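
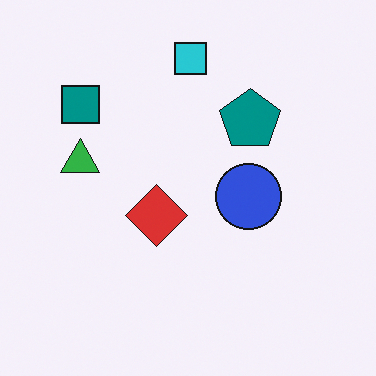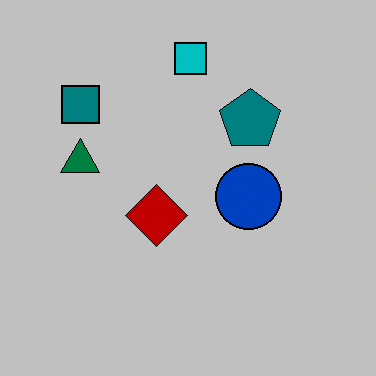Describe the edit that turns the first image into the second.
This is the original image aggressively posterized.

Each flat color has snapped to a coarser quantized level — most visibly, the near-white background has dropped to a flat grey.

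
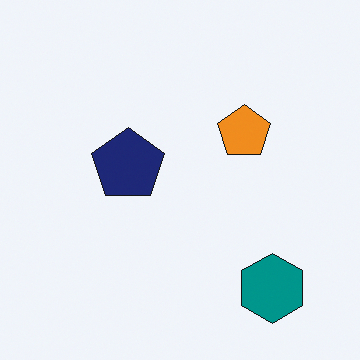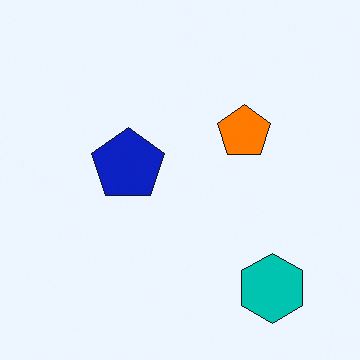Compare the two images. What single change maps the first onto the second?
The transformation is: heavily oversaturated.

All colors are more vivid — a global saturation change.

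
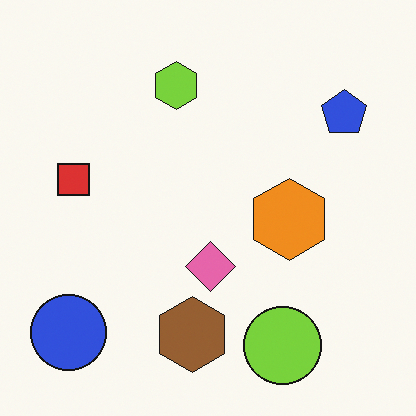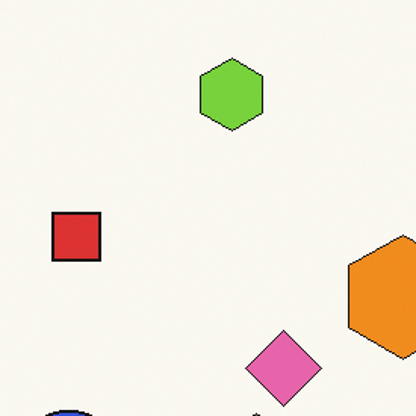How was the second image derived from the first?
Cropped to a modestly smaller region and rescaled.

The visible shapes are larger and the field of view is narrower; shapes near the original edges may be partly or wholly outside the frame — a crop-and-rescale.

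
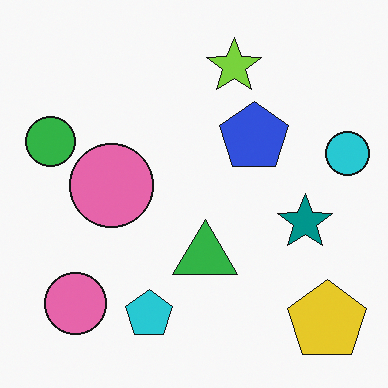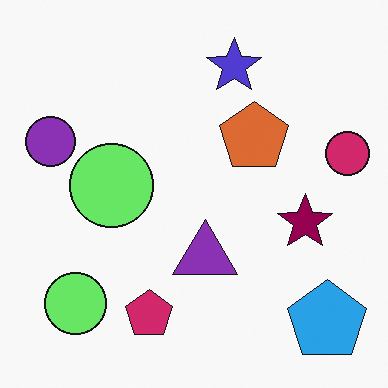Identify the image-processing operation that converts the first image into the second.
It was hue-shifted through roughly a third of the color wheel.

Every shape's color has rotated by the same amount around the hue wheel — a uniform hue shift.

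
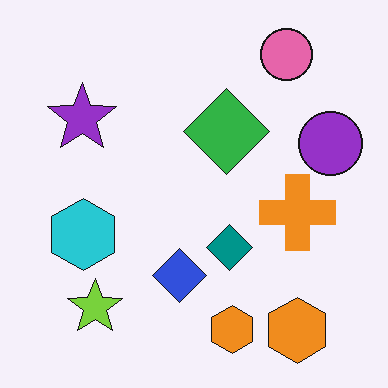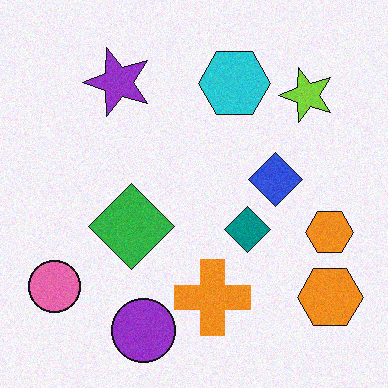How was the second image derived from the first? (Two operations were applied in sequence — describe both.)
It was degraded with a light layer of grain, then transposed (reflected across the top-left ↔ bottom-right diagonal).

Random speckle covers the whole image, including the flat background. Shapes have swapped their row and column positions — what was in the top-right is now in the bottom-left — a diagonal reflection.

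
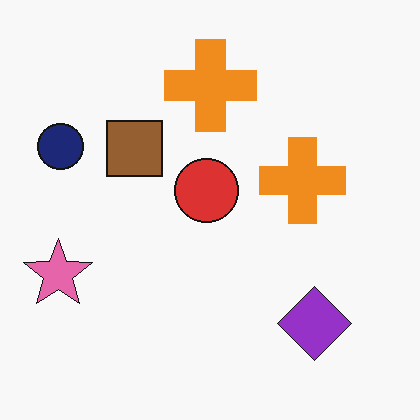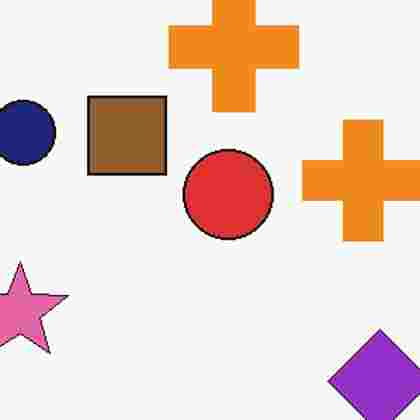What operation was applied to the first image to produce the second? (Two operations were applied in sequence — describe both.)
The image was cropped slightly and scaled back up, then heavily JPEG-compressed with obvious blocking artifacts.

The visible shapes are larger and the field of view is narrower; shapes near the original edges may be partly or wholly outside the frame — a crop-and-rescale. Blocky 8×8 compression artifacts appear around shape edges and the flat background shows ringing — characteristic JPEG degradation.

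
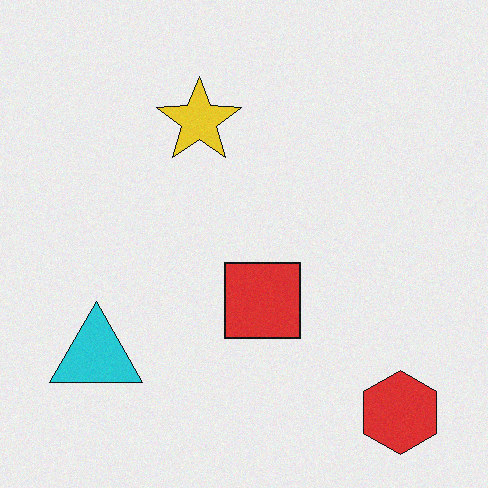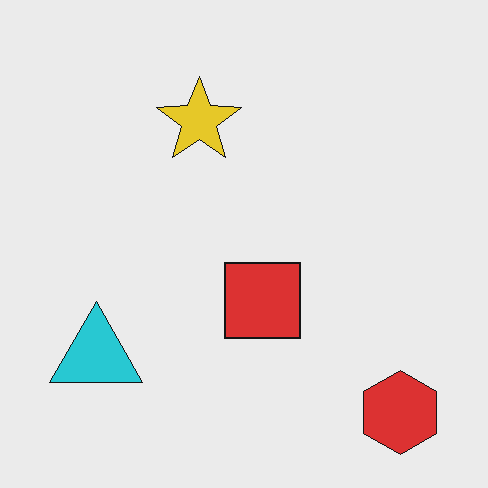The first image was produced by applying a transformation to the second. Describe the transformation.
This is the original image degraded with a light layer of grain.

Random speckle covers the whole image, including the flat background.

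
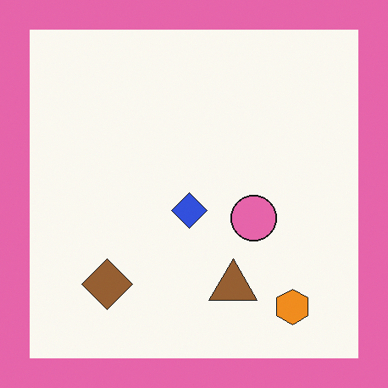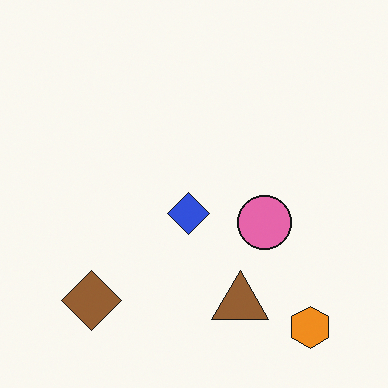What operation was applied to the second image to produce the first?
It was framed with a pink border.

A solid pink frame runs around the edge of the first image, with the content slightly shrunk inside it.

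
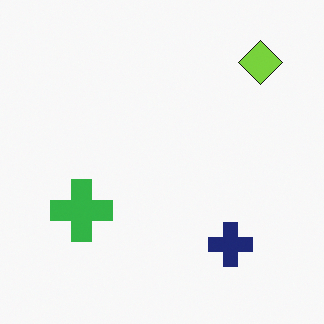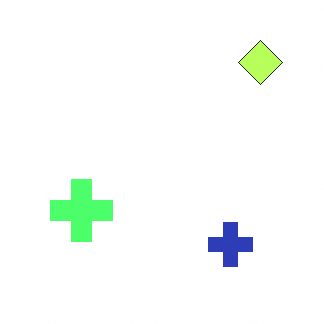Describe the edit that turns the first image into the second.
The image was noticeably brightened.

Every pixel — background and shapes alike — is uniformly brightened.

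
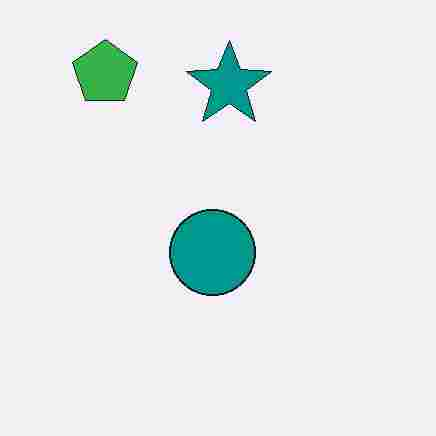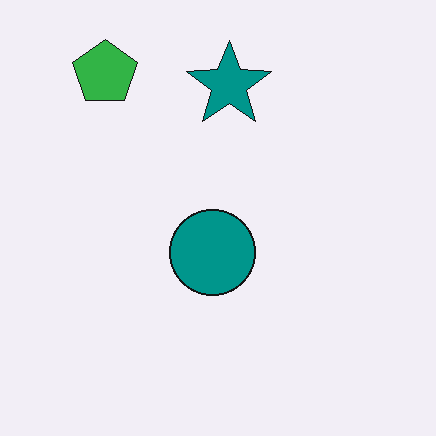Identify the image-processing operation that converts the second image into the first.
The first image is the second heavily JPEG-compressed with obvious blocking artifacts.

Blocky 8×8 compression artifacts appear around shape edges and the flat background shows ringing — characteristic JPEG degradation.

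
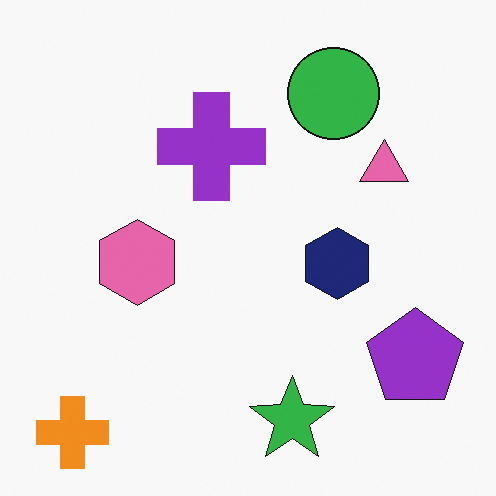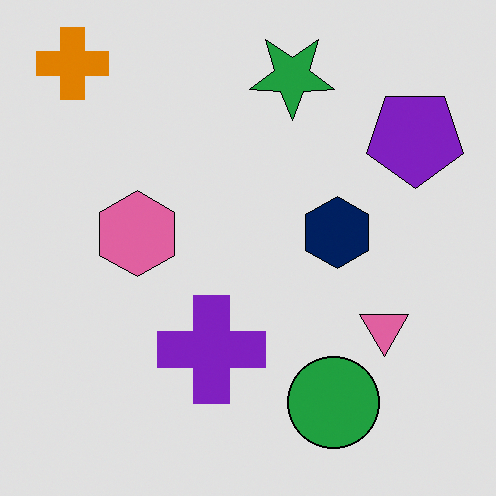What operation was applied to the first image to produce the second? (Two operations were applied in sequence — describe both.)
The transformation is: flipped vertically (top ↔ bottom), then moderately posterized.

The orange cross is in the bottom-left of the first image and the top-left of the second — shapes on opposite sides of the horizontal midline have swapped in a mirror flip. Each flat color has snapped to a coarser quantized level — most visibly, the near-white background has dropped to a flat grey.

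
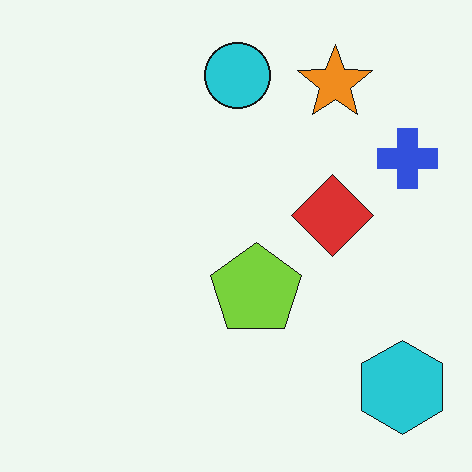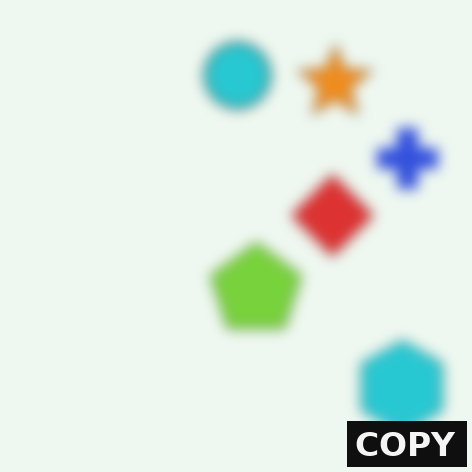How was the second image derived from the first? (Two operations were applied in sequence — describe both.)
It was strongly gaussian-blurred, then watermarked with the text "COPY" in the lower-right corner.

Shape edges and outlines are uniformly softened across the whole image. A dark label reading "COPY" appears in the lower-right corner.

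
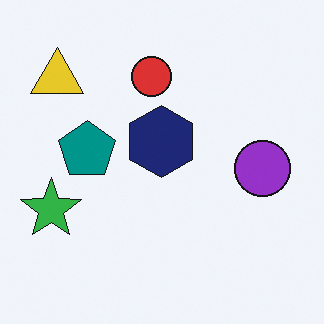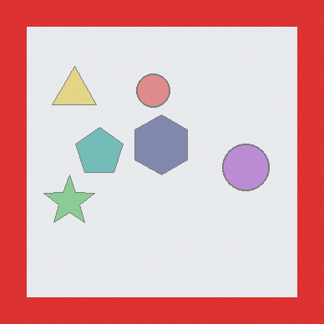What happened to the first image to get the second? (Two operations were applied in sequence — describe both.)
The image was washed out (contrast reduced), then framed with a red border.

Tones are pushed toward mid-grey across the whole image — a global contrast change. A solid red frame runs around the edge of the second image, with the content slightly shrunk inside it.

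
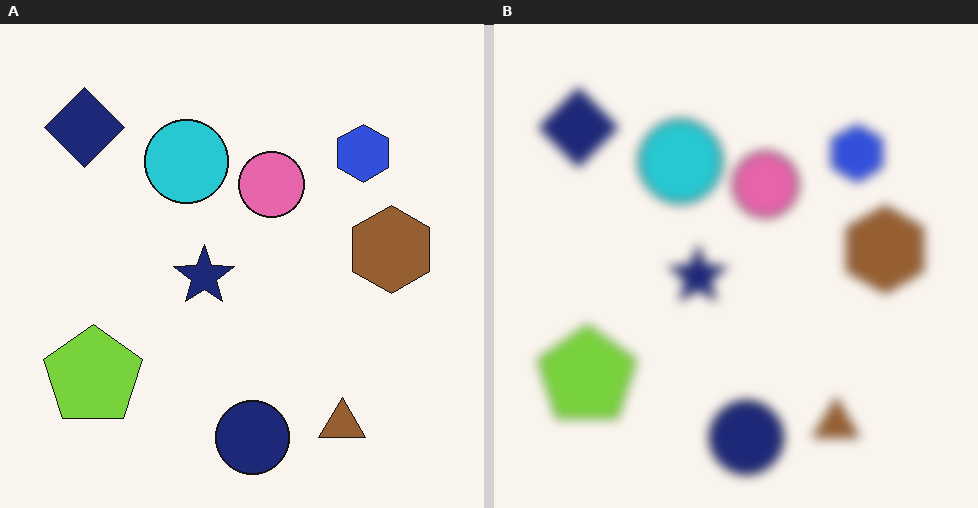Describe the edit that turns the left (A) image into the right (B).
Heavily blurred.

Shape edges and outlines are uniformly softened across the whole image.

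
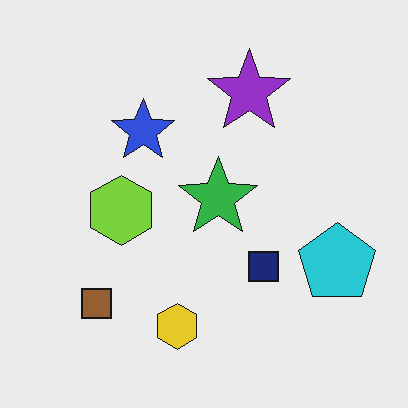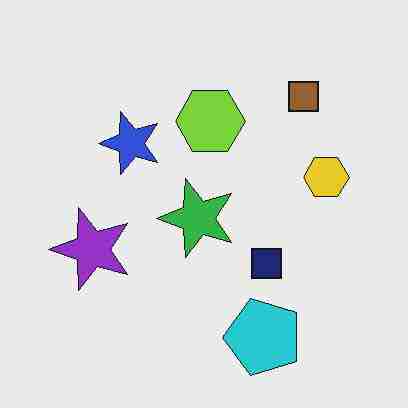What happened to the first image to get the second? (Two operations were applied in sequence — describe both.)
Degraded with heavy JPEG compression, then transposed (reflected across the top-left ↔ bottom-right diagonal).

Blocky 8×8 compression artifacts appear around shape edges and the flat background shows ringing — characteristic JPEG degradation. Shapes have swapped their row and column positions — what was in the top-right is now in the bottom-left — a diagonal reflection.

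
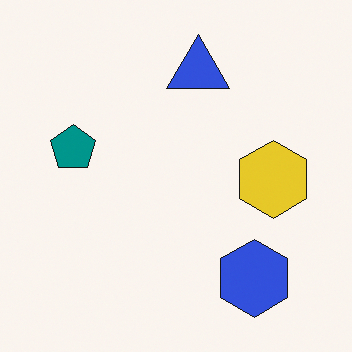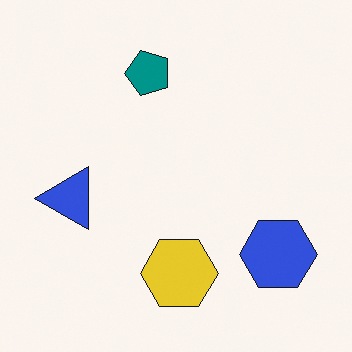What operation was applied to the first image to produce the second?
Transposed (reflected across the top-left ↔ bottom-right diagonal).

Shapes have swapped their row and column positions — what was in the top-right is now in the bottom-left — a diagonal reflection.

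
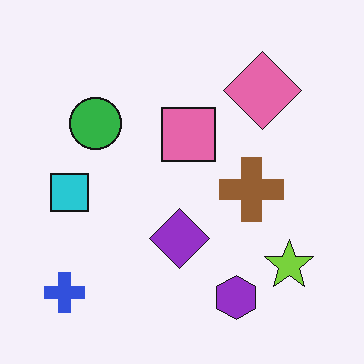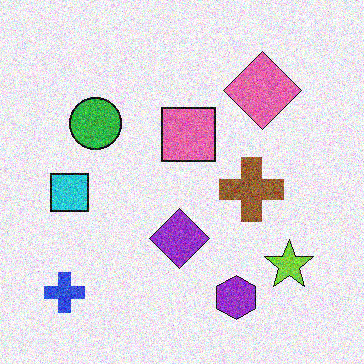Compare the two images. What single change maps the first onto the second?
The transformation is: degraded with heavy additive noise.

Random speckle covers the whole image, including the flat background.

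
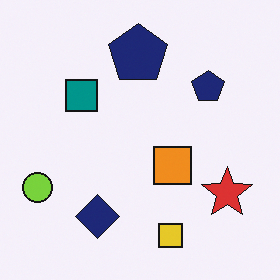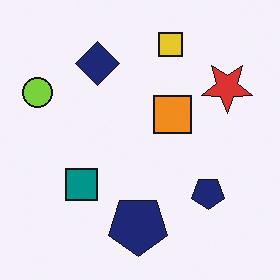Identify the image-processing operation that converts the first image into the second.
The image was flipped vertically (top ↔ bottom).

The yellow square is in the bottom of the first image and the top of the second — shapes on opposite sides of the horizontal midline have swapped in a mirror flip.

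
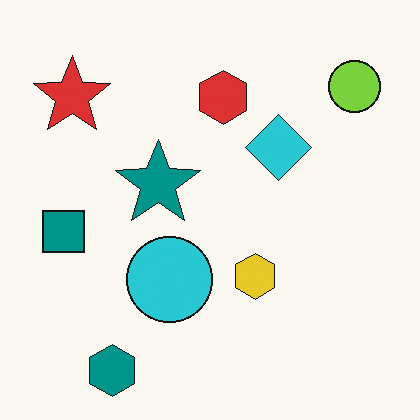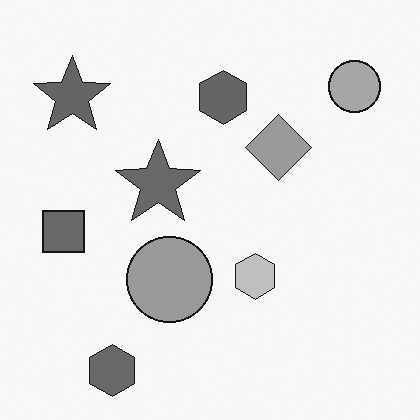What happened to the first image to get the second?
The transformation is: converted to grayscale.

All color is removed — every shape is now a shade of grey.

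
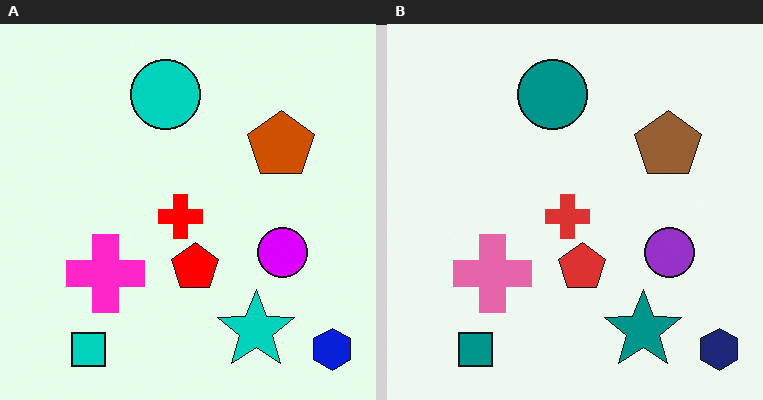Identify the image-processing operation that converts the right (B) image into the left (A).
Made much more vivid (saturation change).

All colors are more vivid — a global saturation change.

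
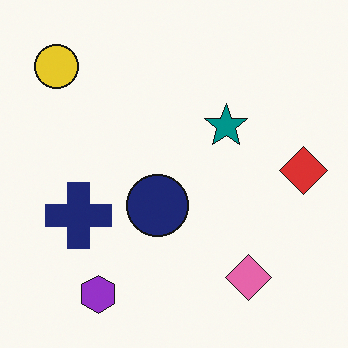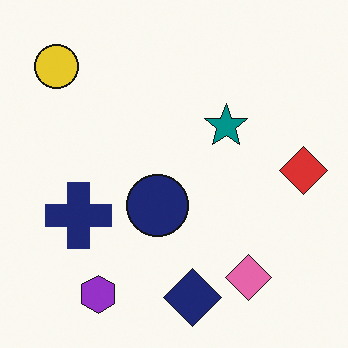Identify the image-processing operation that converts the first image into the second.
The transformation is: overlaid with an additional navy diamond.

A navy diamond appears in the second image that is absent from the first.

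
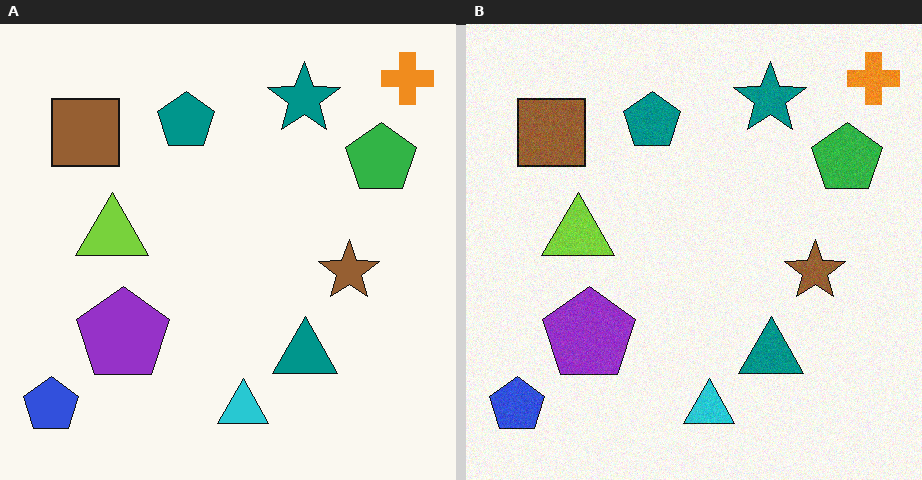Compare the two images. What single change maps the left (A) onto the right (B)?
The image was degraded with subtle gaussian noise.

Random speckle covers the whole image, including the flat background.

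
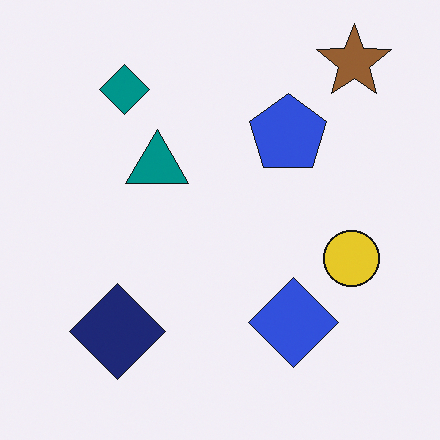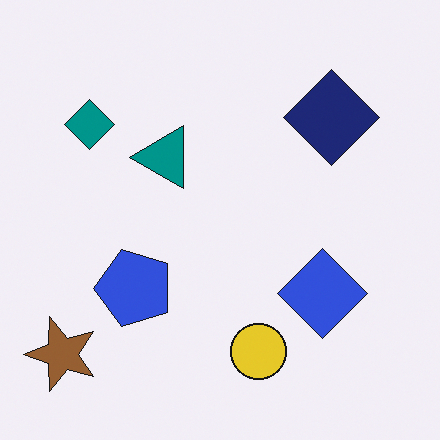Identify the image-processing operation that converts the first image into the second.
Transposed (reflected across the top-left ↔ bottom-right diagonal).

Shapes have swapped their row and column positions — what was in the top-right is now in the bottom-left — a diagonal reflection.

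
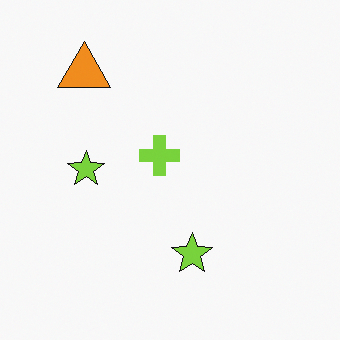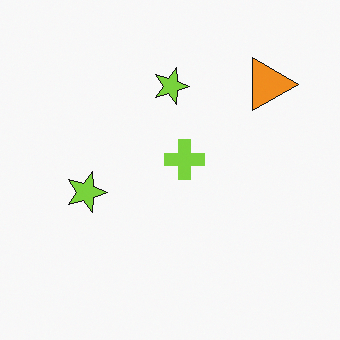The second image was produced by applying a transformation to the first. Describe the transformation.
It was rotated 90° clockwise.

The orange triangle sits in the top-left of the first image and the top-right of the second — consistent with a whole-image 90° clockwise rotation.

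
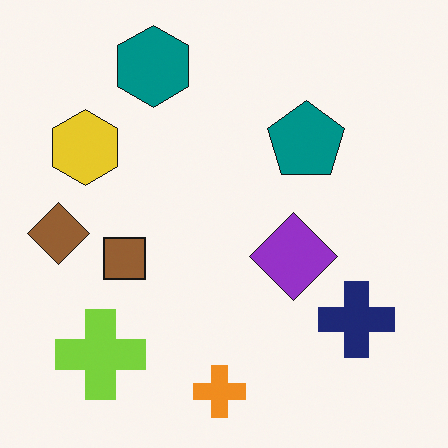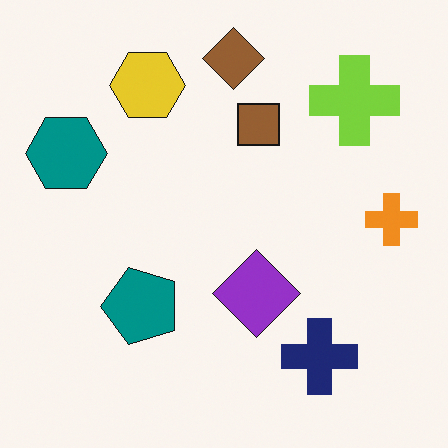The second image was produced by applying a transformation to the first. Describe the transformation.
Transposed (reflected across the top-left ↔ bottom-right diagonal).

Shapes have swapped their row and column positions — what was in the top-right is now in the bottom-left — a diagonal reflection.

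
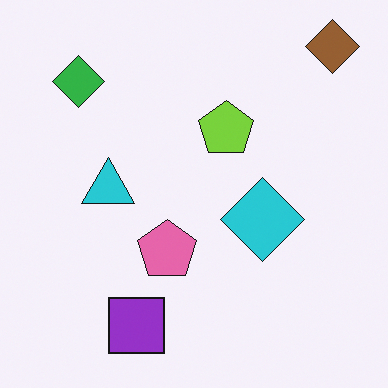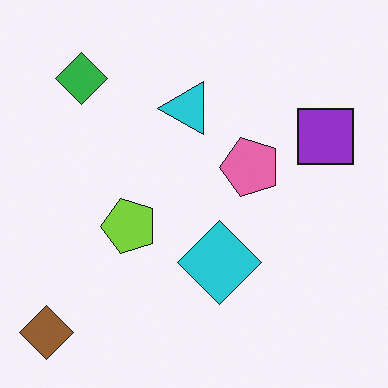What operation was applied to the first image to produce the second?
Transposed (reflected across the top-left ↔ bottom-right diagonal).

Shapes have swapped their row and column positions — what was in the top-right is now in the bottom-left — a diagonal reflection.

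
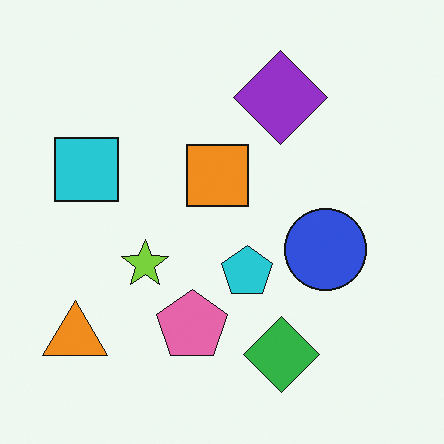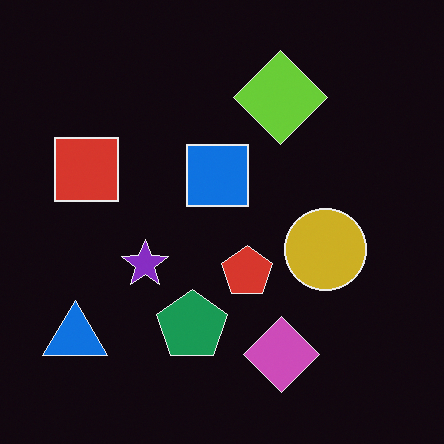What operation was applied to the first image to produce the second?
The second image is the first color-inverted (negative).

The light background has become dark and every shape's color is its complement — a photographic negative.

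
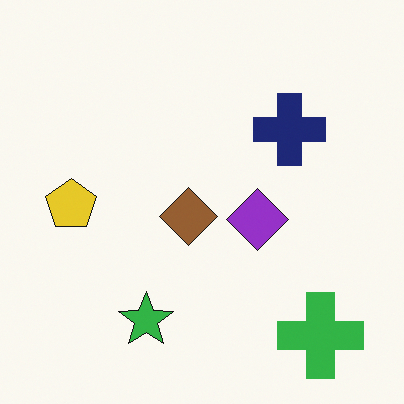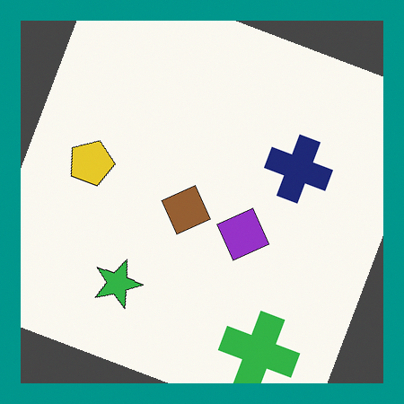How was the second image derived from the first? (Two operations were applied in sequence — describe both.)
This is the original image rotated clockwise by a clearly visible amount, then framed with a teal border.

Every shape is tilted by the same angle and the image corners show triangular fill wedges — a whole-image rotation by a non-right angle. A solid teal frame runs around the edge of the second image, with the content slightly shrunk inside it.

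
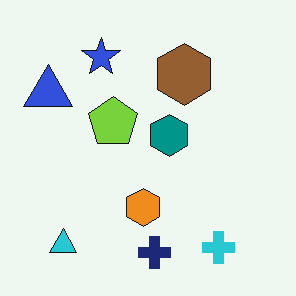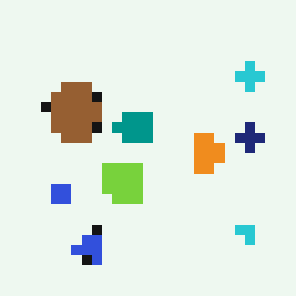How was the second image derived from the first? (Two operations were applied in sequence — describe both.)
The image was rotated 90° counter-clockwise, then coarsely pixelated.

The cyan triangle sits in the bottom-left of the first image and the bottom-right of the second — consistent with a whole-image 90° counter-clockwise rotation. Shapes are reduced to large square blocks; fine edges and outlines are lost — a downscale-then-upscale (mosaic) effect.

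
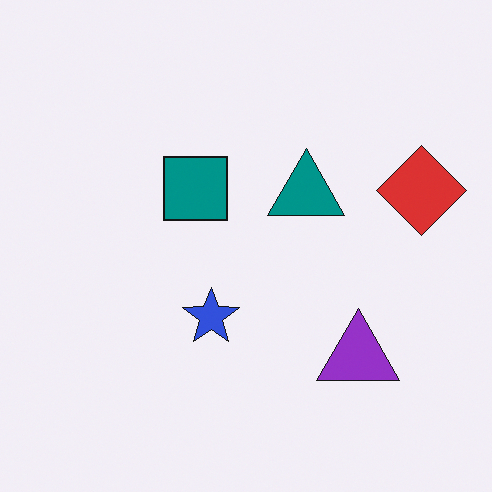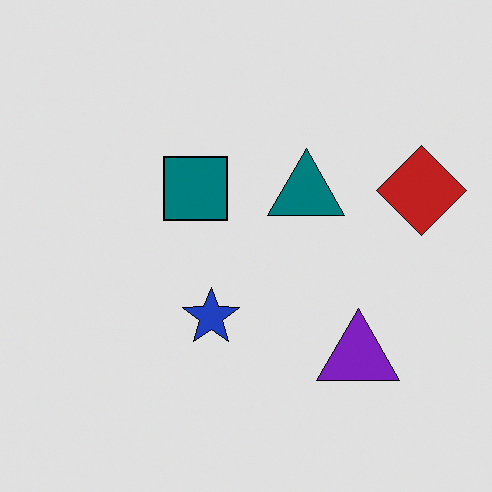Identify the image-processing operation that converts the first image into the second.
The transformation is: posterized to a reduced palette.

Each flat color has snapped to a coarser quantized level — most visibly, the near-white background has dropped to a flat grey.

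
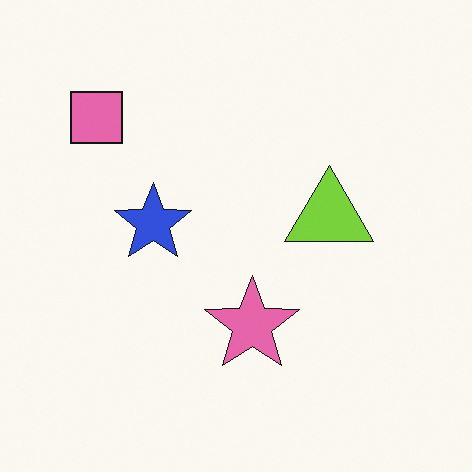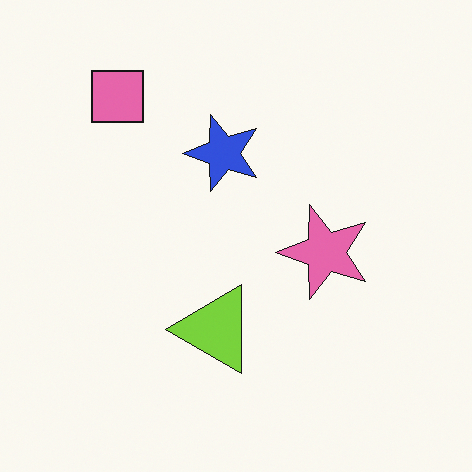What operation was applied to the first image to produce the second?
The second image is the first transposed (reflected across the top-left ↔ bottom-right diagonal).

Shapes have swapped their row and column positions — what was in the top-right is now in the bottom-left — a diagonal reflection.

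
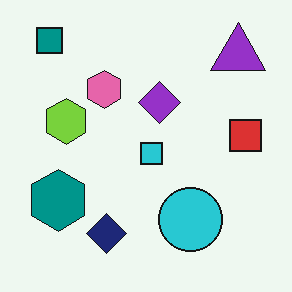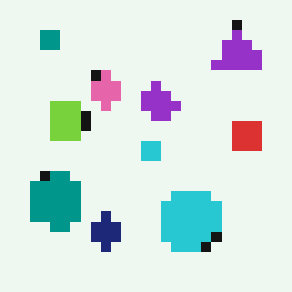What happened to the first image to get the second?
The image was heavily pixelated into large blocks.

Shapes are reduced to large square blocks; fine edges and outlines are lost — a downscale-then-upscale (mosaic) effect.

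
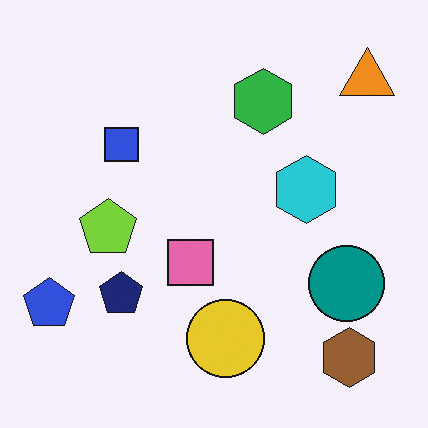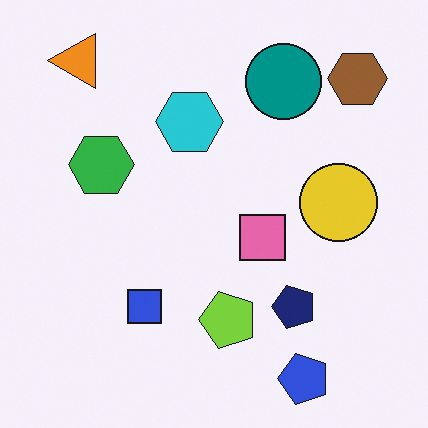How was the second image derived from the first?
Rotated 90° counter-clockwise.

The orange triangle sits in the top-right of the first image and the top-left of the second — consistent with a whole-image 90° counter-clockwise rotation.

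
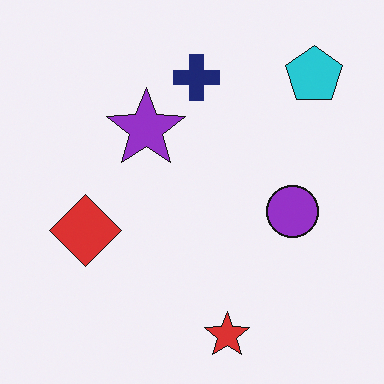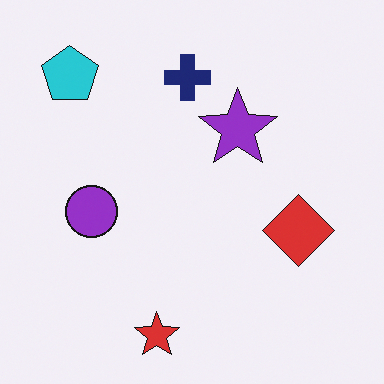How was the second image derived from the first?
It was flipped horizontally (left ↔ right).

The cyan pentagon is in the top-right of the first image and the top-left of the second — shapes on opposite sides of the vertical midline have swapped in a mirror flip.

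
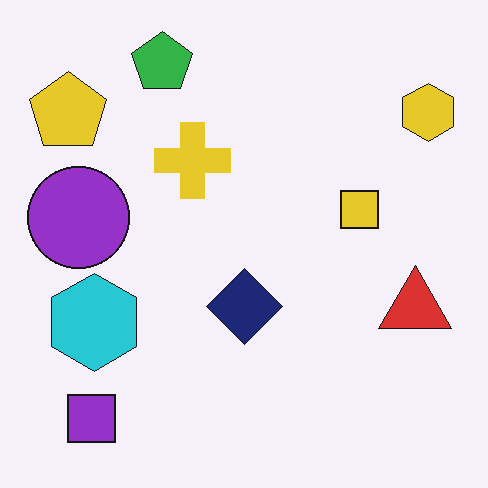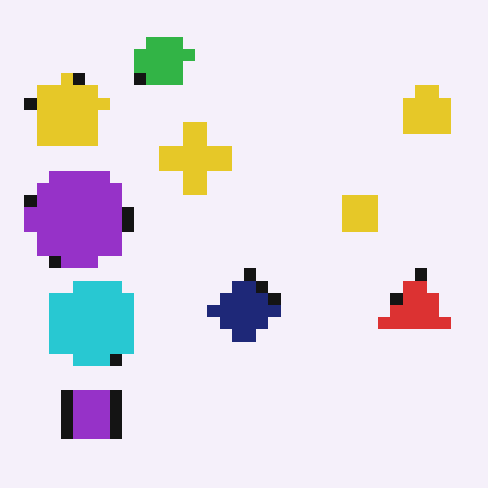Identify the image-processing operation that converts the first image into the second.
This is the original image heavily pixelated into large blocks.

Shapes are reduced to large square blocks; fine edges and outlines are lost — a downscale-then-upscale (mosaic) effect.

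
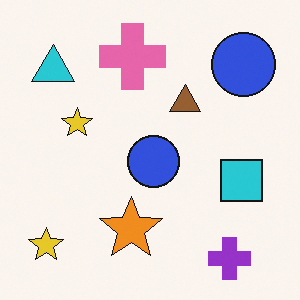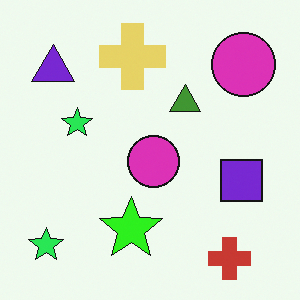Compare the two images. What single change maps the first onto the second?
Hue-shifted by a moderate amount.

Every shape's color has rotated by the same amount around the hue wheel — a uniform hue shift.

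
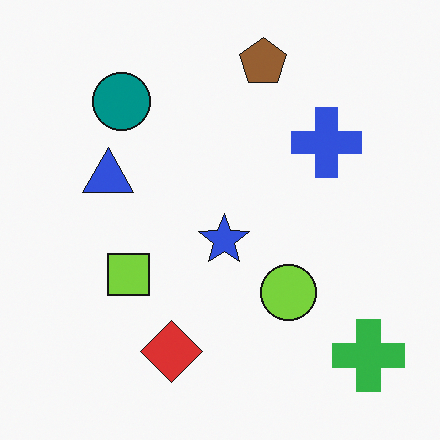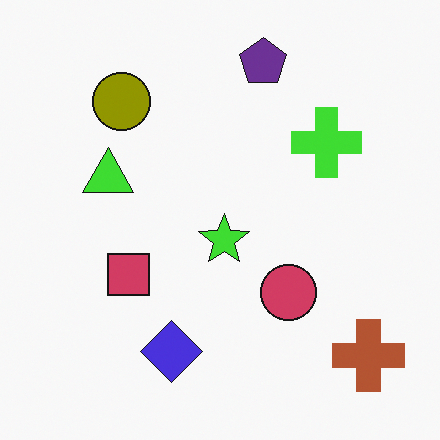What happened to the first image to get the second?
Hue-shifted through roughly half the color wheel.

Every shape's color has rotated by the same amount around the hue wheel — a uniform hue shift.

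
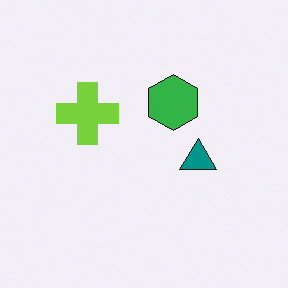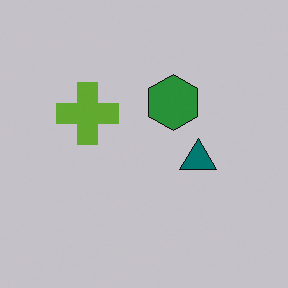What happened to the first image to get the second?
The second image is the first slightly darkened.

Every pixel — background and shapes alike — is uniformly darkened.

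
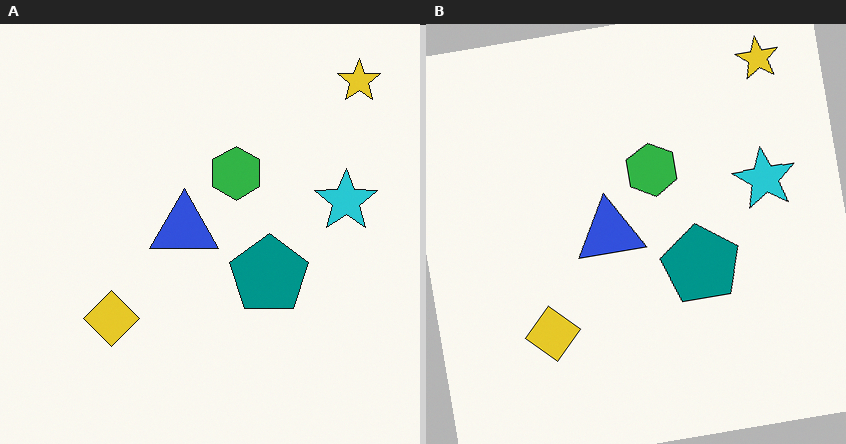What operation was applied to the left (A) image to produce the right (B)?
The right (B) image is the left (A) rotated counter-clockwise by a small amount.

Every shape is tilted by the same angle and the image corners show triangular fill wedges — a whole-image rotation by a non-right angle.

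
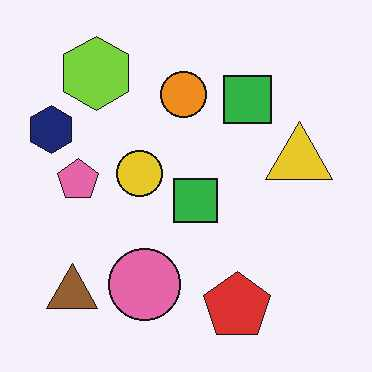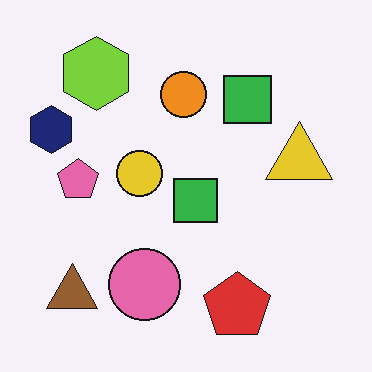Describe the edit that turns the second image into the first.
The first image is the second given moderate JPEG compression.

Blocky 8×8 compression artifacts appear around shape edges and the flat background shows ringing — characteristic JPEG degradation.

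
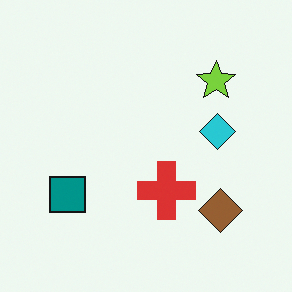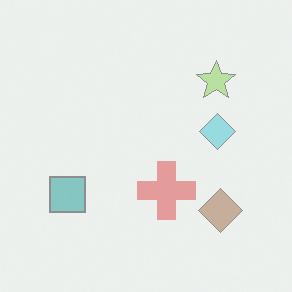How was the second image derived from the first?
Washed out (contrast reduced).

Tones are pushed toward mid-grey across the whole image — a global contrast change.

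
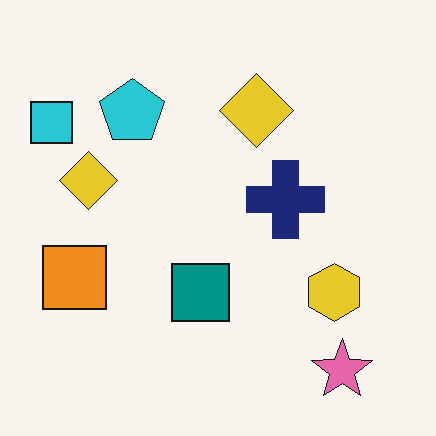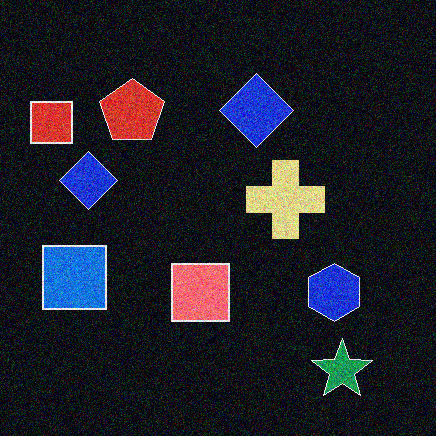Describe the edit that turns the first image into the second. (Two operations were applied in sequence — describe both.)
It was color-inverted (negative), then degraded with visible gaussian noise.

The light background has become dark and every shape's color is its complement — a photographic negative. Random speckle covers the whole image, including the flat background.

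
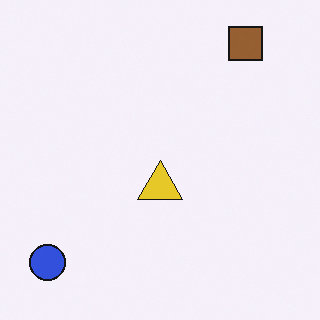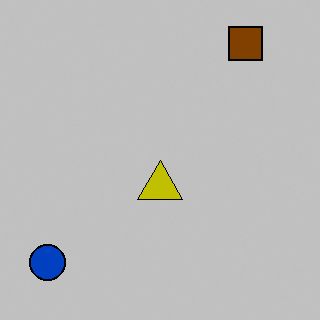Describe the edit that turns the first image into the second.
The transformation is: aggressively posterized.

Each flat color has snapped to a coarser quantized level — most visibly, the near-white background has dropped to a flat grey.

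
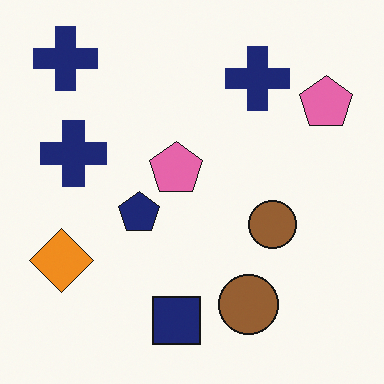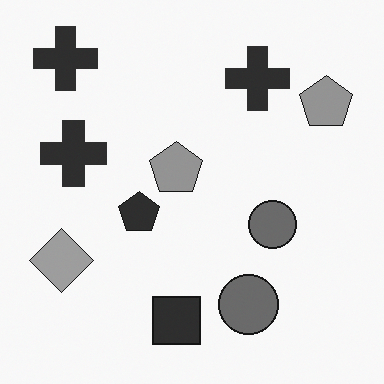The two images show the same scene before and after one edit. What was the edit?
Converted to grayscale.

All color is removed — every shape is now a shade of grey.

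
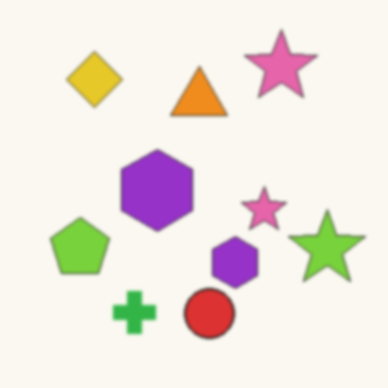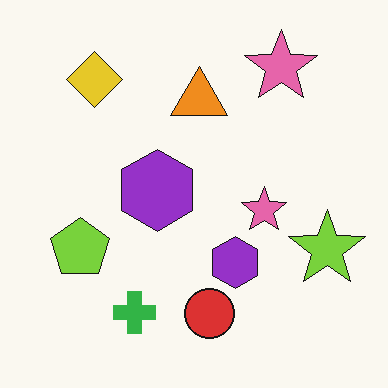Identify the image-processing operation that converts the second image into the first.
Lightly blurred.

Shape edges and outlines are uniformly softened across the whole image.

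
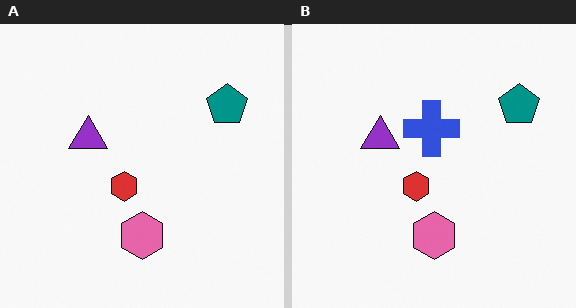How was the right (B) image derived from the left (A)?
It was overlaid with an additional blue cross.

A blue cross appears in the right (B) image that is absent from the left (A).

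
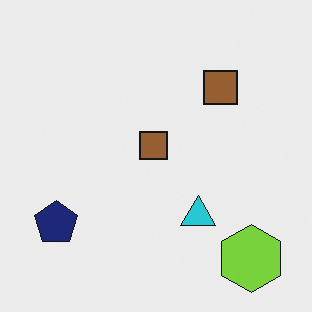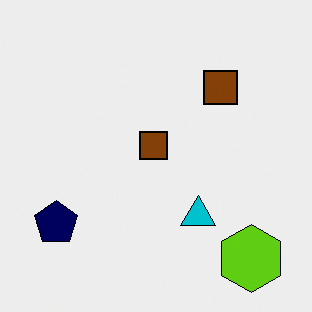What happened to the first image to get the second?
The second image is the first given slightly increased contrast.

Tones are pushed away from mid-grey across the whole image — a global contrast change.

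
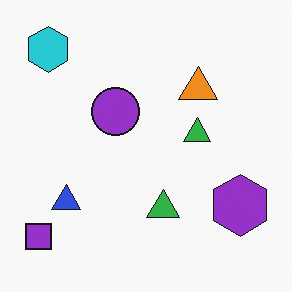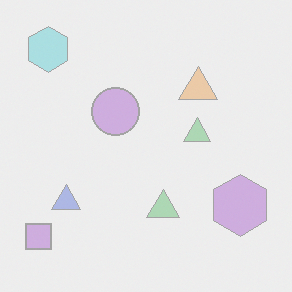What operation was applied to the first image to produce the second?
The transformation is: given much lower contrast.

Tones are pushed toward mid-grey across the whole image — a global contrast change.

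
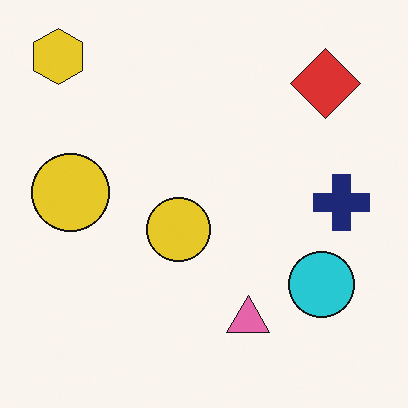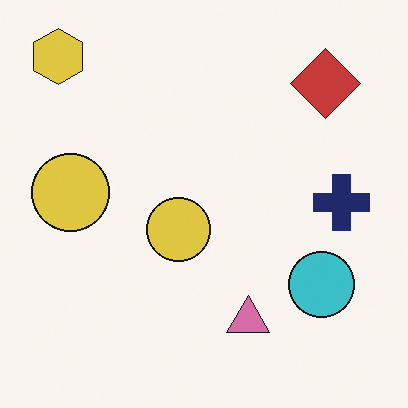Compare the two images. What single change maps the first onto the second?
The transformation is: slightly desaturated.

All colors are more muted and greyish — a global saturation change.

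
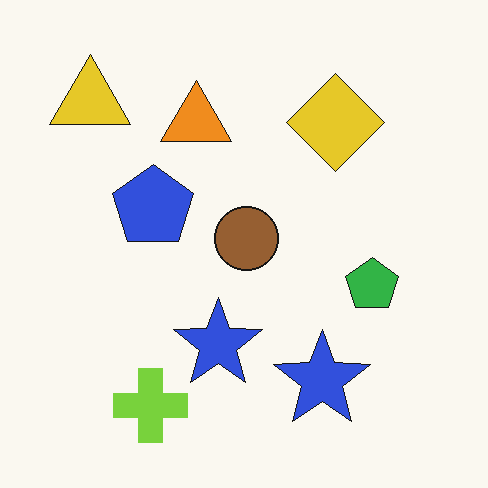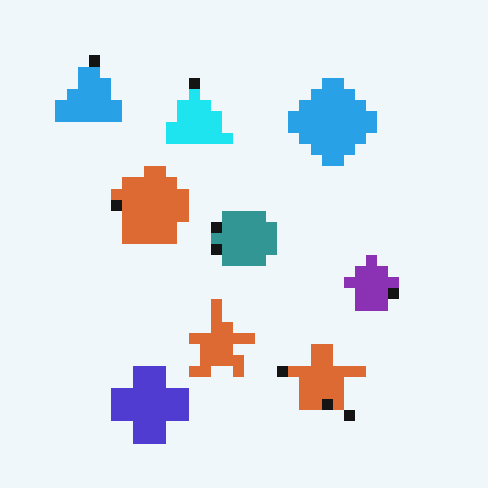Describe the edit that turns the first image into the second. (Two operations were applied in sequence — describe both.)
This is the original image hue-shifted through roughly a third of the color wheel, then heavily pixelated into large blocks.

Every shape's color has rotated by the same amount around the hue wheel — a uniform hue shift. Shapes are reduced to large square blocks; fine edges and outlines are lost — a downscale-then-upscale (mosaic) effect.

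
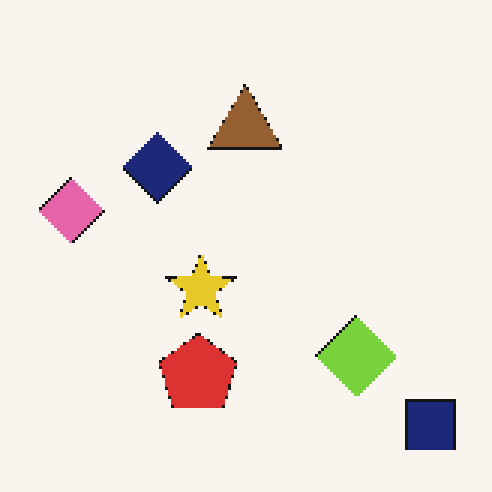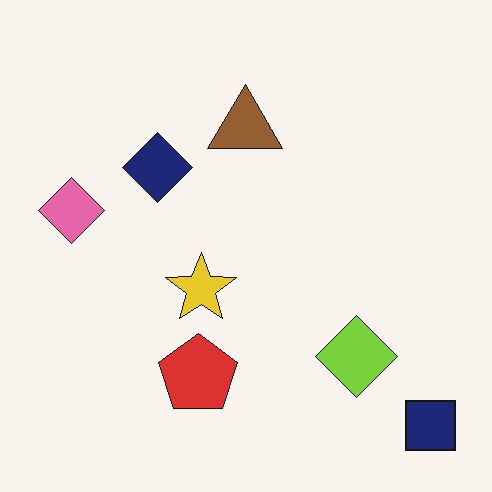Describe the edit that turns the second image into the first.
Mildly pixelated.

Shapes are reduced to large square blocks; fine edges and outlines are lost — a downscale-then-upscale (mosaic) effect.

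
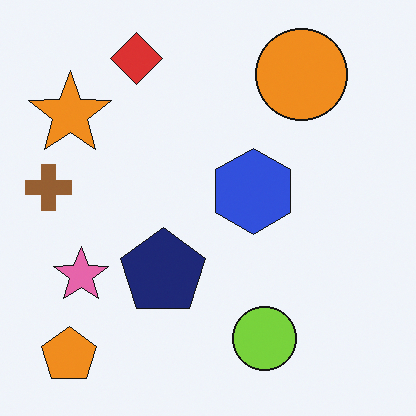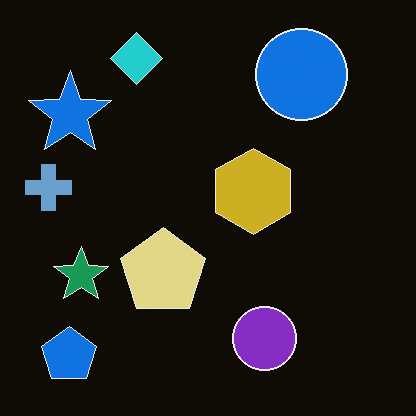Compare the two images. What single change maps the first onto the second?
Color-inverted (negative).

The light background has become dark and every shape's color is its complement — a photographic negative.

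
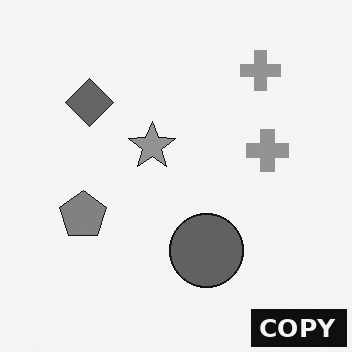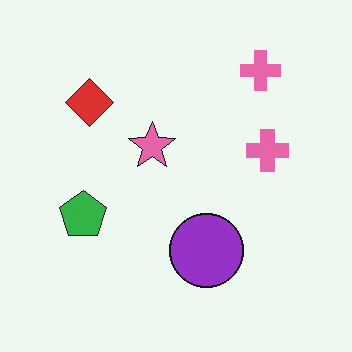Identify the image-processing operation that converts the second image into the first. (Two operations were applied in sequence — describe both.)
The image was converted to grayscale, then watermarked with the text "COPY" in the lower-right corner.

All color is removed — every shape is now a shade of grey. A dark label reading "COPY" appears in the lower-right corner.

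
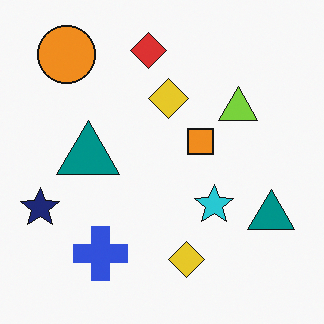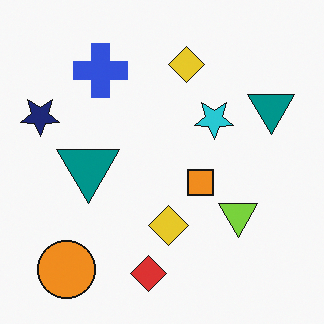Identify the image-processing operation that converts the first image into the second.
This is the original image flipped vertically (top ↔ bottom).

The red diamond is in the top of the first image and the bottom of the second — shapes on opposite sides of the horizontal midline have swapped in a mirror flip.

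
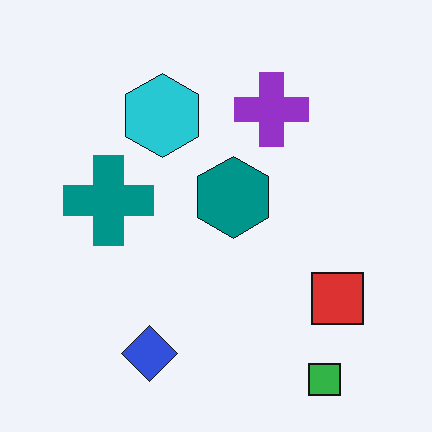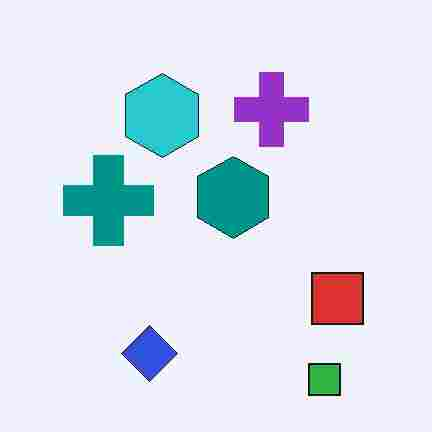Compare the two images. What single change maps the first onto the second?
The second image is the first degraded with heavy JPEG compression.

Blocky 8×8 compression artifacts appear around shape edges and the flat background shows ringing — characteristic JPEG degradation.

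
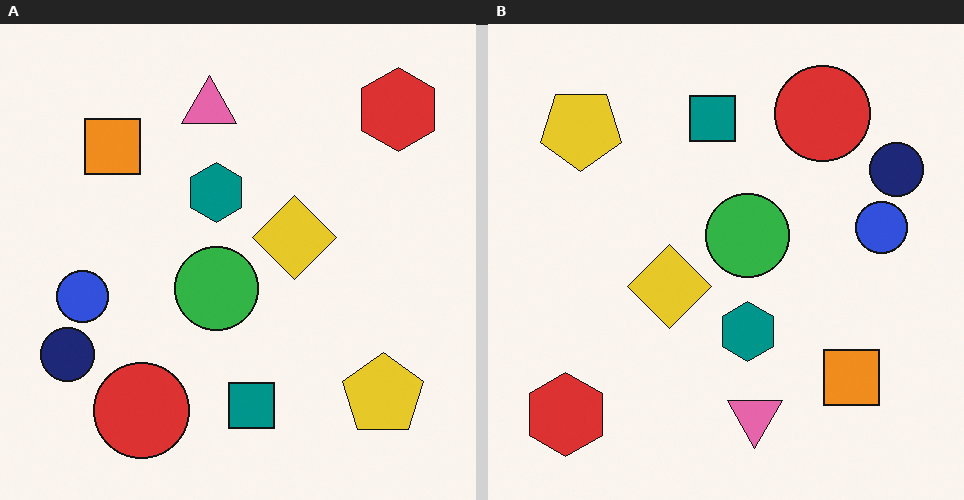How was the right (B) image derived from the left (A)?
The transformation is: rotated 180°.

The red hexagon sits in the top-right of the left (A) image and the bottom-left of the right (B) — consistent with a whole-image 180° rotation.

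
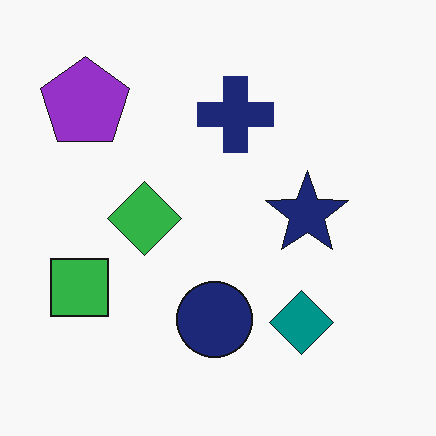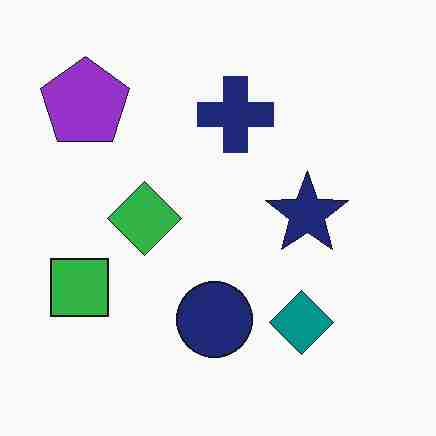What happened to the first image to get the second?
Degraded with heavy JPEG compression.

Blocky 8×8 compression artifacts appear around shape edges and the flat background shows ringing — characteristic JPEG degradation.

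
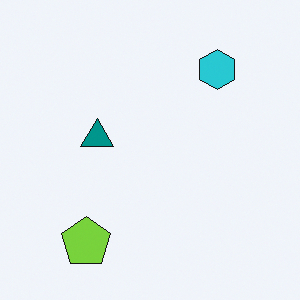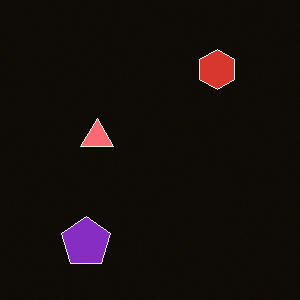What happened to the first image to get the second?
The image was color-inverted (negative).

The light background has become dark and every shape's color is its complement — a photographic negative.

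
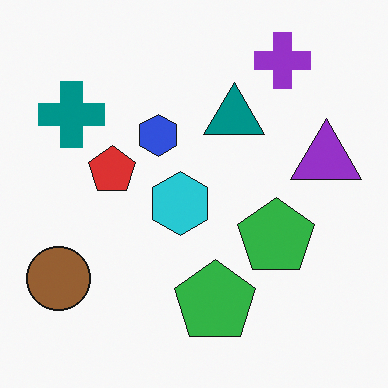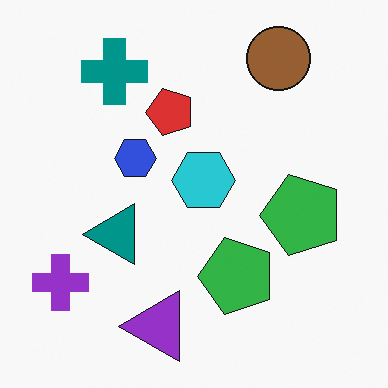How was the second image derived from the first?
The image was transposed (reflected across the top-left ↔ bottom-right diagonal).

Shapes have swapped their row and column positions — what was in the top-right is now in the bottom-left — a diagonal reflection.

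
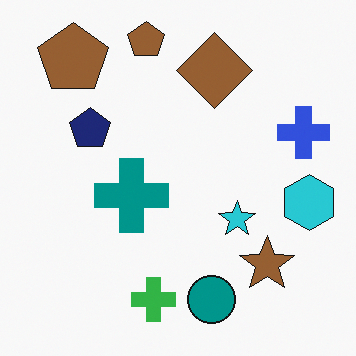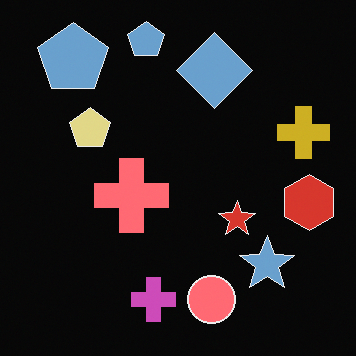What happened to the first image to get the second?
This is the original image color-inverted (negative).

The light background has become dark and every shape's color is its complement — a photographic negative.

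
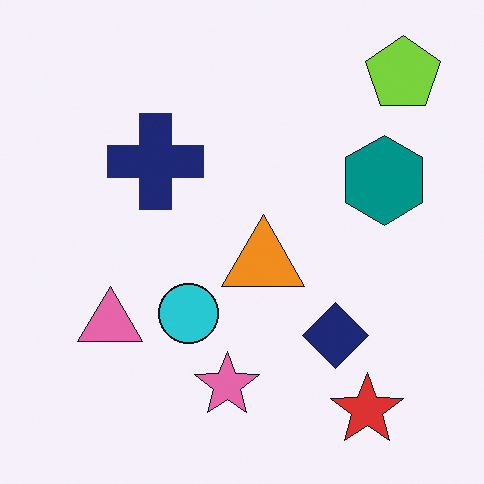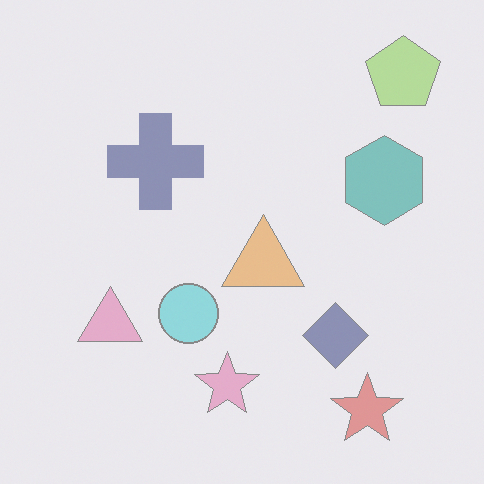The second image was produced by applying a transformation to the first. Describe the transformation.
The second image is the first washed out (contrast reduced).

Tones are pushed toward mid-grey across the whole image — a global contrast change.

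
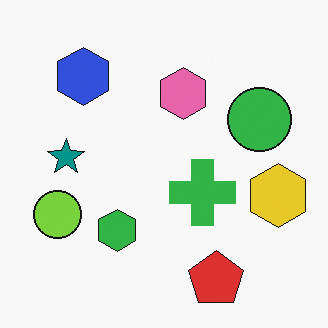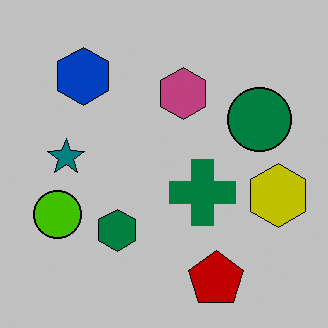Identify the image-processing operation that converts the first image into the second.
This is the original image aggressively posterized.

Each flat color has snapped to a coarser quantized level — most visibly, the near-white background has dropped to a flat grey.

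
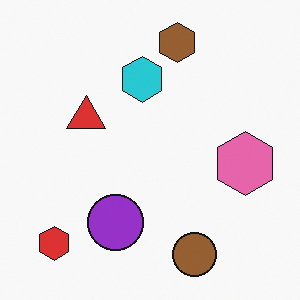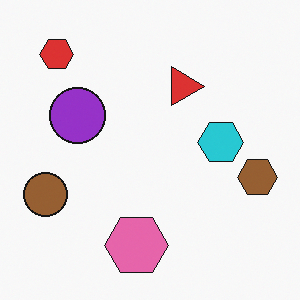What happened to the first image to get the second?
The image was rotated 90° clockwise.

The red hexagon sits in the bottom-left of the first image and the top-left of the second — consistent with a whole-image 90° clockwise rotation.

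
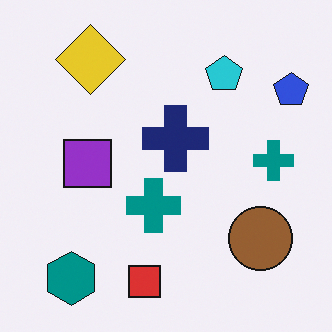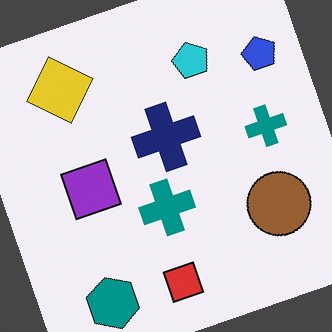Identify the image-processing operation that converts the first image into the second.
The transformation is: rotated counter-clockwise by a clearly visible amount.

Every shape is tilted by the same angle and the image corners show triangular fill wedges — a whole-image rotation by a non-right angle.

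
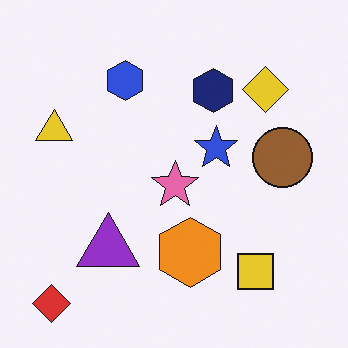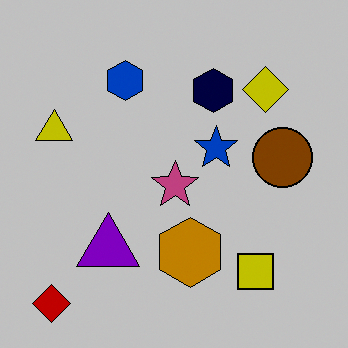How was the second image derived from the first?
Aggressively posterized.

Each flat color has snapped to a coarser quantized level — most visibly, the near-white background has dropped to a flat grey.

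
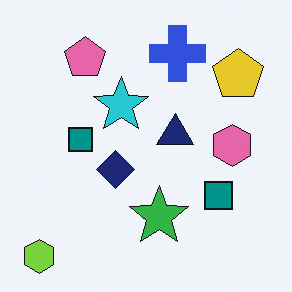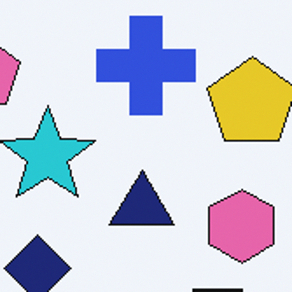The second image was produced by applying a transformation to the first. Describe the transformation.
It was cropped to a noticeably smaller region and rescaled.

The visible shapes are larger and the field of view is narrower; shapes near the original edges may be partly or wholly outside the frame — a crop-and-rescale.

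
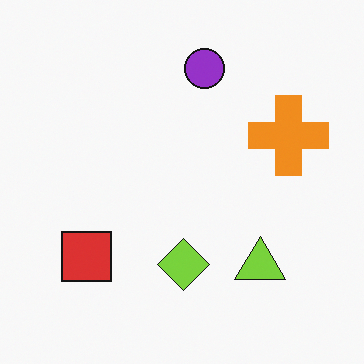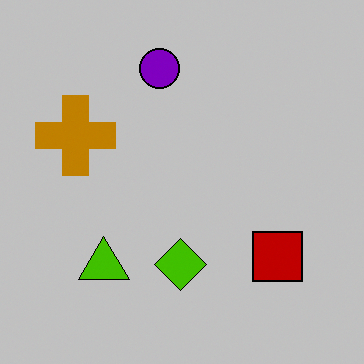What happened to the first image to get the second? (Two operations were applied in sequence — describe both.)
The transformation is: flipped horizontally (left ↔ right), then aggressively posterized.

The orange cross is in the right of the first image and the left of the second — shapes on opposite sides of the vertical midline have swapped in a mirror flip. Each flat color has snapped to a coarser quantized level — most visibly, the near-white background has dropped to a flat grey.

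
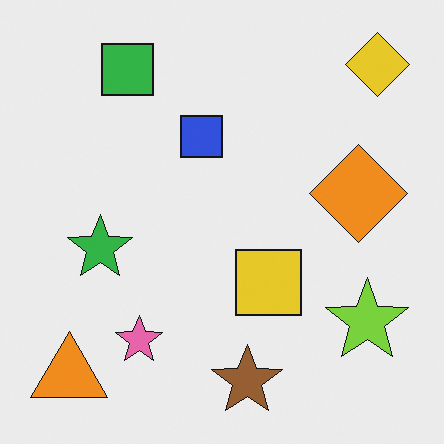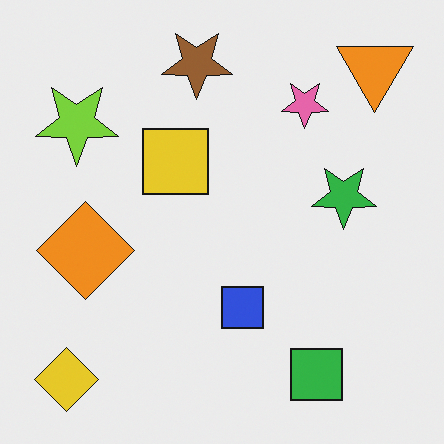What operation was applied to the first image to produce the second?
The transformation is: rotated 180°.

The yellow diamond sits in the top-right of the first image and the bottom-left of the second — consistent with a whole-image 180° rotation.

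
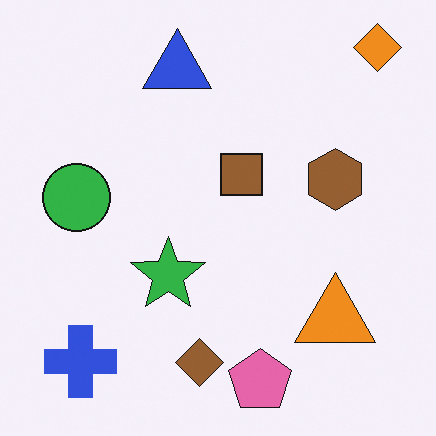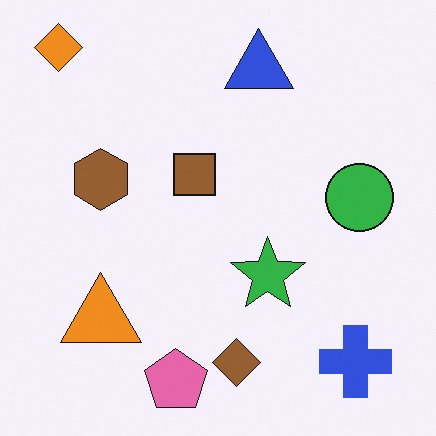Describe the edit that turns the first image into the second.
The transformation is: flipped horizontally (left ↔ right).

The orange diamond is in the top-right of the first image and the top-left of the second — shapes on opposite sides of the vertical midline have swapped in a mirror flip.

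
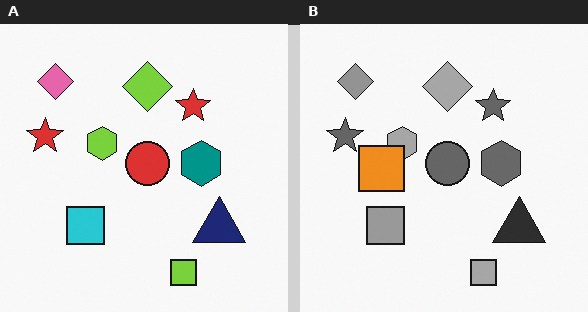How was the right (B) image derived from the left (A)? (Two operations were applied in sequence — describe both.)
The image was converted to grayscale, then overlaid with an additional orange square.

All color is removed — every shape is now a shade of grey. An orange square appears in the right (B) image that is absent from the left (A).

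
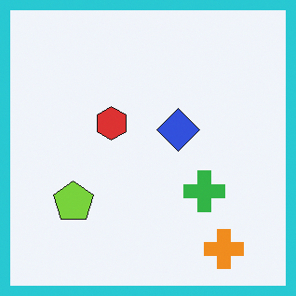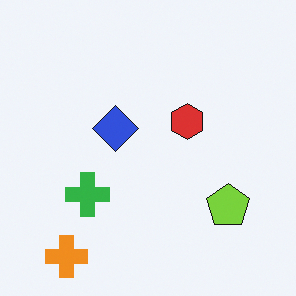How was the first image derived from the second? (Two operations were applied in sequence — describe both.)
The first image is the second flipped horizontally (left ↔ right), then framed with a cyan border.

The orange cross is in the bottom-left of the second image and the bottom-right of the first — shapes on opposite sides of the vertical midline have swapped in a mirror flip. A solid cyan frame runs around the edge of the first image, with the content slightly shrunk inside it.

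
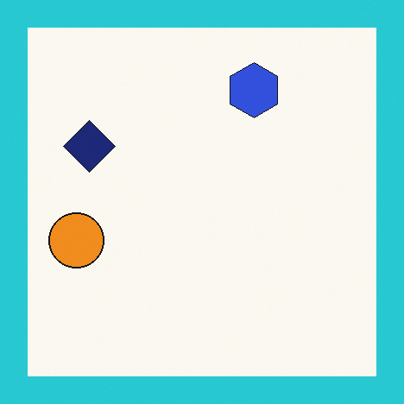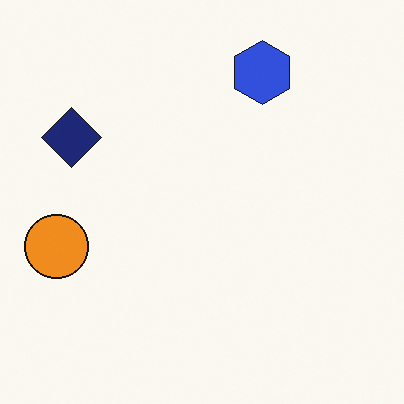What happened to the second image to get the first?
The transformation is: framed with a cyan border.

A solid cyan frame runs around the edge of the first image, with the content slightly shrunk inside it.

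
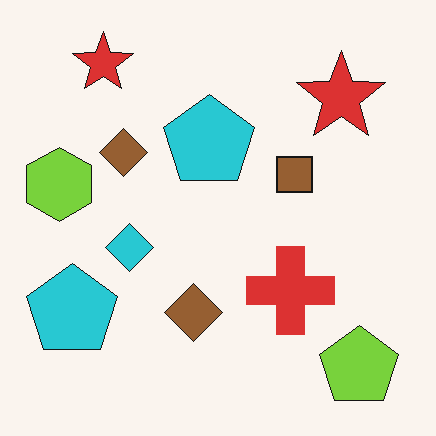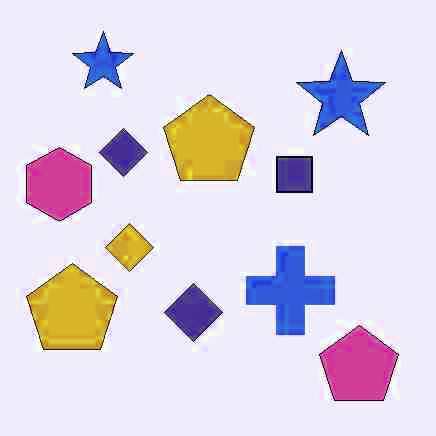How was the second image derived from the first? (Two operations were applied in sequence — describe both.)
It was degraded with heavy JPEG compression, then hue-shifted by a large amount.

Blocky 8×8 compression artifacts appear around shape edges and the flat background shows ringing — characteristic JPEG degradation. Every shape's color has rotated by the same amount around the hue wheel — a uniform hue shift.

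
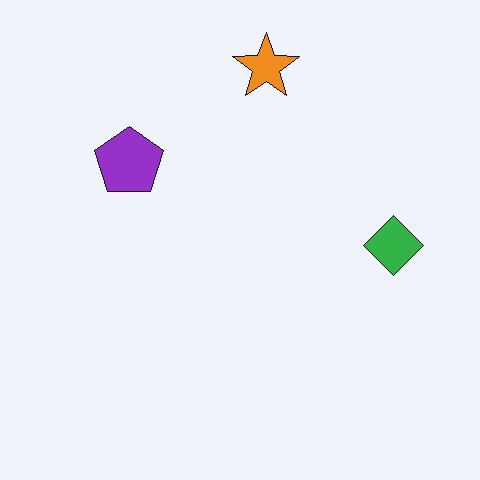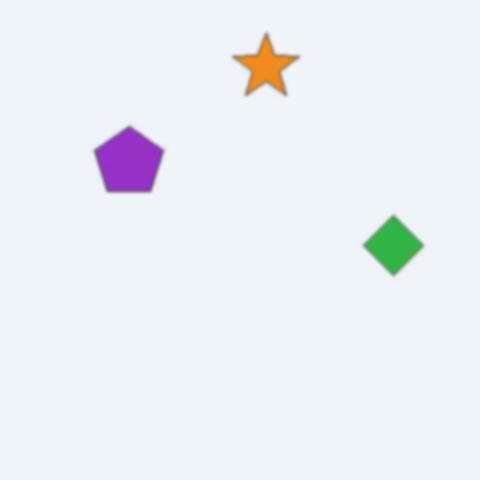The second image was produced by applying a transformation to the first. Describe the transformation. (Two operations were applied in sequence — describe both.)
JPEG-compressed with visible artifacts, then slightly softened.

Blocky 8×8 compression artifacts appear around shape edges and the flat background shows ringing — characteristic JPEG degradation. Shape edges and outlines are uniformly softened across the whole image.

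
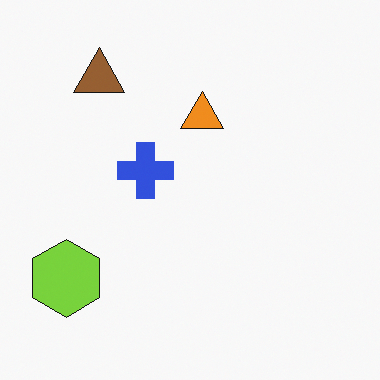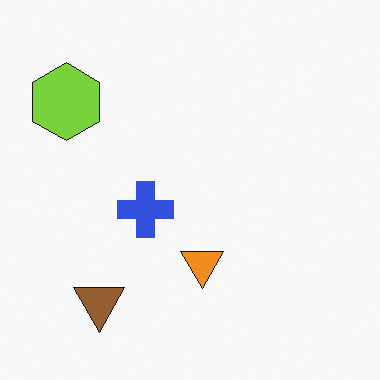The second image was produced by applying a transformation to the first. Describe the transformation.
It was flipped vertically (top ↔ bottom).

The brown triangle is in the top-left of the first image and the bottom-left of the second — shapes on opposite sides of the horizontal midline have swapped in a mirror flip.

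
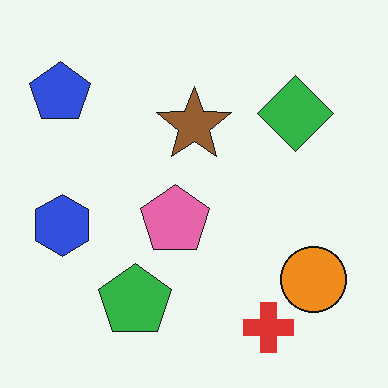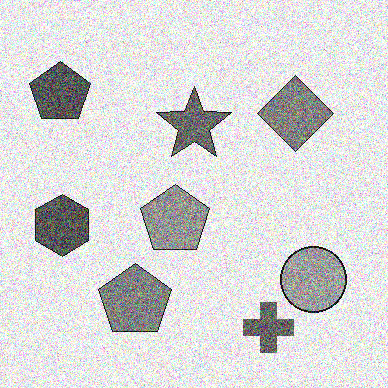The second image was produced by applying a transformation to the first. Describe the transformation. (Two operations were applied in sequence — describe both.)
The transformation is: converted to grayscale, then degraded with a thick layer of grain.

All color is removed — every shape is now a shade of grey. Random speckle covers the whole image, including the flat background.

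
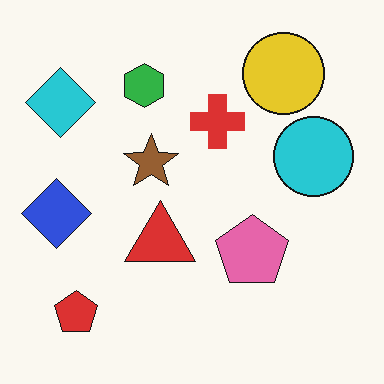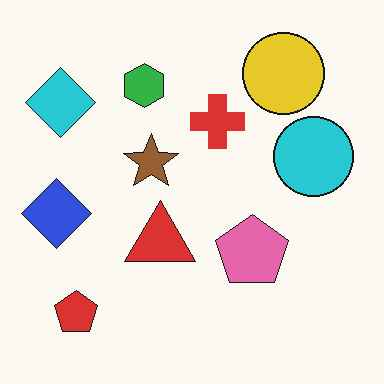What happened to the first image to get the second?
Given moderate JPEG compression.

Blocky 8×8 compression artifacts appear around shape edges and the flat background shows ringing — characteristic JPEG degradation.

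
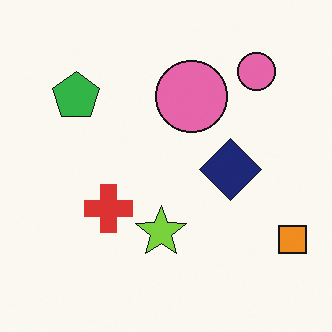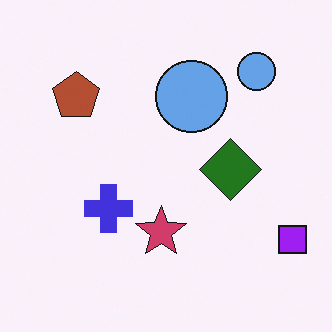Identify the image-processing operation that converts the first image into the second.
The transformation is: hue-shifted through roughly half the color wheel.

Every shape's color has rotated by the same amount around the hue wheel — a uniform hue shift.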